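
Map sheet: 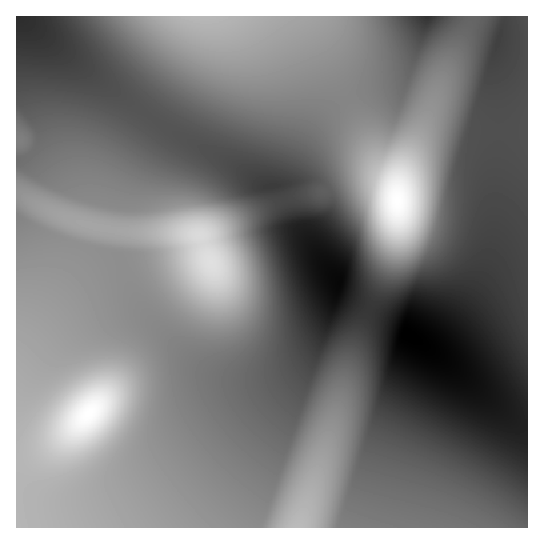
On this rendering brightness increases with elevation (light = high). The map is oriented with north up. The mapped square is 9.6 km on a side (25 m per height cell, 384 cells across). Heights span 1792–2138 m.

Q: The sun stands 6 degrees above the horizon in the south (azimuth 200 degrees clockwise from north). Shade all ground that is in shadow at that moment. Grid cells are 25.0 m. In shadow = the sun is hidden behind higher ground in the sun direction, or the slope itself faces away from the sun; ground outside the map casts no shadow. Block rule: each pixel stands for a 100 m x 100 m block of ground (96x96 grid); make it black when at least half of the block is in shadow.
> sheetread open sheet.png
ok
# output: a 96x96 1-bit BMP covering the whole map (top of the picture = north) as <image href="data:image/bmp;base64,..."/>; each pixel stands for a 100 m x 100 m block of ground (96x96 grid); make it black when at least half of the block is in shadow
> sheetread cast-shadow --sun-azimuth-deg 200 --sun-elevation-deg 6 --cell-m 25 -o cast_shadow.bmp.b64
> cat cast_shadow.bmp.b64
<image width="96" height="96" href="data:image/bmp;base64,Qk2+BAAAAAAAAD4AAAAoAAAAYAAAAGAAAAABAAEAAAAAAIAEAAATCwAAEwsAAAIAAAAAAAAA////AAAAAAAAAAAAAAAAAAAAAAAAAAAAAAAAAAAAAAAAAAAAAAAAAAAAAAAAAAAAAAAAAAAAAAAAAAAAAAAAAAAAAAAAAAAAAAAAAAAAAAAAAAAAAAAAAAAAAAAAAAAAAAAAAAAAAAAAAAAAAAAAAAAAAAAAAAAAAAAAAAAAAAAAAAAAAAAAAAAAAAAAAAAAAAAAAAAAAAAAAAAAAAAAAAAAAAAAAAAAAAAAAAAAAAAAAAAAAAAAAAAAAAAAAAAAAAAAAAAAAAAAAAAAAAAAAAAAAAAAAAAAAAAAAAAAAAAAAAAAAAAAAAAAAAAAAAAAAAAAAAAAAAAAAAAAAAAAAAAAAAAAAAAAAAAAAAAAAAAAAAAAAAAAAAAAAAAAAAAAAAAAAAAAAAAADwAAAAAAAAAAAAAAH+AAAAAAAAAAAAAAD/AAAAAAAAAAAAAAD/gAAAAAAAAAAAAAD/gAAAAAAAAAAAAAB/gAAAAAAAAAAAAAA/wAAAAAAAAAAAAAA/wAAAAAAAAAAAAAAfwAAAAAAAAAAAAAAPwAAAAAAAAAAAAAAHgAAAAAAAAAAAAAADgAAAAAAAAAAAAAAAAAAAAAAAAAAAAAAAAAAAAAAAAAAAAAAAAAAAAAAAAAAAAAAAAAAAAAAAAAAAAAAAAAAAAAAAAAAAAAAAAAAAAAAAAAAAAAAAAAAAAAAAAAAAAAAAAAAAAAAAAAAAAAAAAAAAAAAAAAAAAAAAAAAAAAAAAAAAAAAAAAAAAAAAAAAAAAAAAAAAOAAAAAAAAAAAAAAB+AAAAAAAAAAAAAAD/AAAAAAAAAAAAAAP/AAAAAAAAAAAAAAf/AAAAAAAAAAAAAA//AAAAAAAAAAAAAA//AAAAAAAAAAAAAAf/AAAAAAAAAAAAAAP/AAAAAAAAAAAAAH/+AAAAAAAAAAAP///8AAAAAAAAAAf////4AAAAAAAAAD/////4AAAAAAAAAf+A///4AAAAAAAAB/AAP//4AAAAAAAAH4AAH//4AAAAAAAAfgAAD//8AAAAwAAA+AAAD//4AAAB4AAD4AAAB//4AAAD4AADwAAAB//wAAAH8AADAAAAA//gAAAH8AAAAAAAAf/AAAAP8AAAAAAAAP/AAAAP8AAAAAAAAH+AAAAf8AAAAAAAAB4AAAAf4AAAAAAAAAAAAAAH4AAAAAAAAAAAAAAH4AAAgAAAAAAAAAADwAABgAAAAAAAAAAAAAADgAAAAAAAAAAAAAADAAAAAAAAAAAAAAADAAAAAAAAAAAAAAAAAAAAAAAAAAAAAAAAAAAAAAAAAAAAAAAAAAAAAAAAAAAAAAAAAAAAAAAAAAAAAAAAAAAAAAAAAAAAAAAAAAAAAAAAAAAAAAAAAAAAAAAAAAAAAAAAAAAAAAAAAAAAAAAAAAAAAAAAAAAAAAAAAAAAAAAAAAAAAAAAAAAAAAAAAAAAAAAAAAAAAAAAAAAAAAAAAAAAAAAAAAAAAAAAAAAAAAAAAAAAAAAAAAAAAAAAAAAAAAAAAAAAAAAAAAAAAAAAAAAAAAAAAAAAAAAA="/>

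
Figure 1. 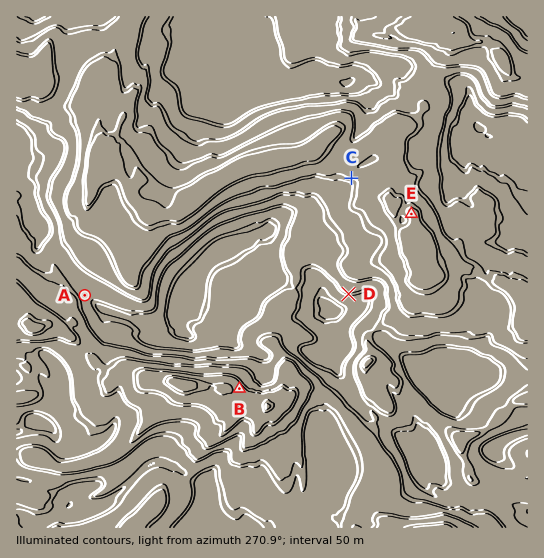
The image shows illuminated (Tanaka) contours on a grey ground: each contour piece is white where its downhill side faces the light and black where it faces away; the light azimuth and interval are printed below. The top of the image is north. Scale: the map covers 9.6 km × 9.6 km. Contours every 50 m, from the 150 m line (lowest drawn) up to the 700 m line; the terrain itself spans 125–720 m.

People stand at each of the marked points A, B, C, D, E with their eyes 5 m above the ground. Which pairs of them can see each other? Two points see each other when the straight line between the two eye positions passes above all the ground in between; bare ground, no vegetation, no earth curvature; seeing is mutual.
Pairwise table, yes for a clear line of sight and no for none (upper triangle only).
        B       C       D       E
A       no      no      no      no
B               yes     yes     yes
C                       no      no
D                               no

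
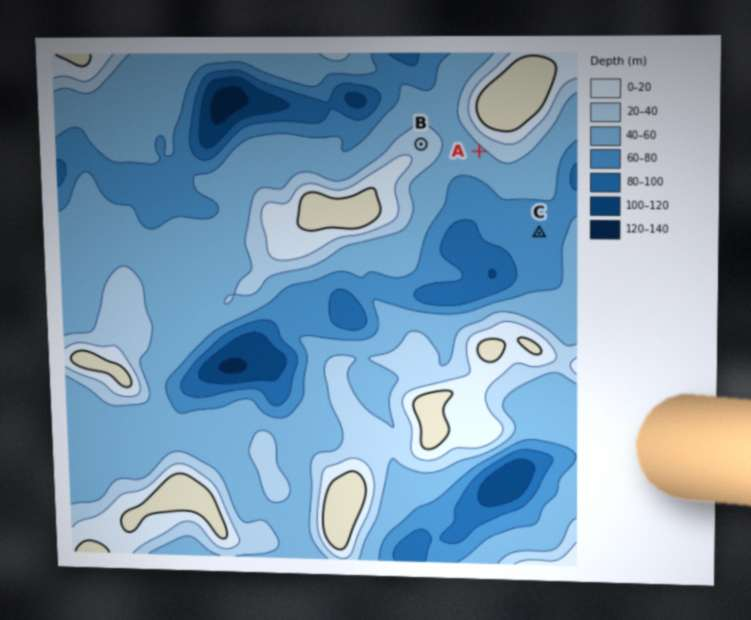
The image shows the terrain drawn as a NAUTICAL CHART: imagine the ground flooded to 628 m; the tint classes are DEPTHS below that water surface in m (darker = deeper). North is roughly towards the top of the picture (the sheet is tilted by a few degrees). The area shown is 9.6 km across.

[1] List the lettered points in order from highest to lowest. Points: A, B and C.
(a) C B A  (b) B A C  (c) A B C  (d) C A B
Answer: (b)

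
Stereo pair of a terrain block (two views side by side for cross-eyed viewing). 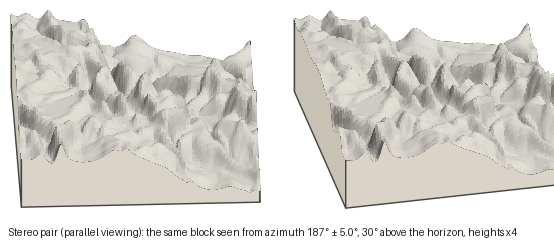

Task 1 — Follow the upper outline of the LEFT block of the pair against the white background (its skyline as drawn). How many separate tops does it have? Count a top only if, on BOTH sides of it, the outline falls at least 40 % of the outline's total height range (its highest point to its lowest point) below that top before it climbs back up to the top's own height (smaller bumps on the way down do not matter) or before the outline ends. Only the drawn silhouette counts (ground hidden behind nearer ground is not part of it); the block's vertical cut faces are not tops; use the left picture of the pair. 0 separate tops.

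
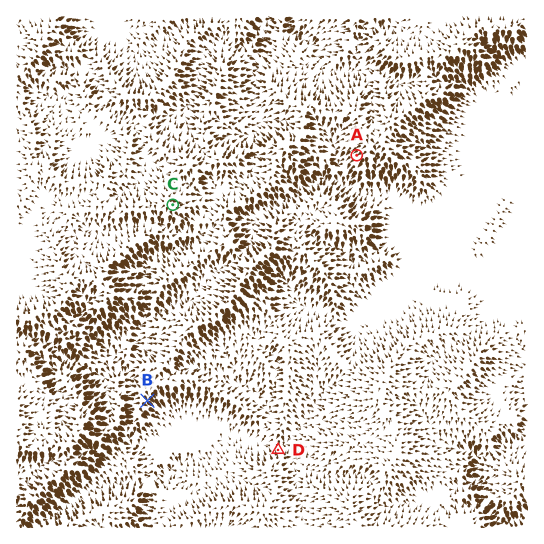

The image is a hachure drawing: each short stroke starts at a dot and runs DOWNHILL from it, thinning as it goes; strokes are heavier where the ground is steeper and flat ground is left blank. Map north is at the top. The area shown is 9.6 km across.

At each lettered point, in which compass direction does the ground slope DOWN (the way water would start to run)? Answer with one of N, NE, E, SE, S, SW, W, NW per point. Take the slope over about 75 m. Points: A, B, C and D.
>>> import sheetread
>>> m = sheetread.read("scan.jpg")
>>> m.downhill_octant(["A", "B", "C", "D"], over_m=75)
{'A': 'SW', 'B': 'SE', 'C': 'E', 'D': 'N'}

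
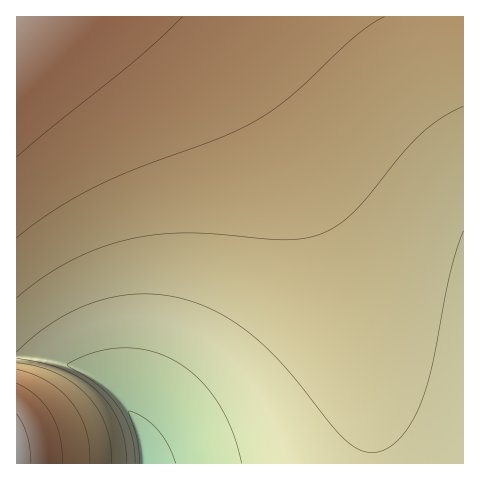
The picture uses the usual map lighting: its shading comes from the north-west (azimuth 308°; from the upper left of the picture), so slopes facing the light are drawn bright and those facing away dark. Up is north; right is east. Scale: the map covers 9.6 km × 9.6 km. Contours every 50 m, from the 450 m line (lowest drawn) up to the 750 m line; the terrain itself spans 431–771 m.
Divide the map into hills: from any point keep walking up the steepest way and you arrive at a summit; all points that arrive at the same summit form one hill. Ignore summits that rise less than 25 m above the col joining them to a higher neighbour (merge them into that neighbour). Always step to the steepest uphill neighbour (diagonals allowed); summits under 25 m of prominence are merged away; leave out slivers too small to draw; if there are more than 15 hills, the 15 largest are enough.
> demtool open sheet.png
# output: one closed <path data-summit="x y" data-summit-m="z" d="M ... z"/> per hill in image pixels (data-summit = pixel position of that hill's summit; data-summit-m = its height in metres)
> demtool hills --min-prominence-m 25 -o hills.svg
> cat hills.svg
<path data-summit="17 17" data-summit-m="748" d="M463 16l-446 0-1 339 30 3 29 8 15 7 20 14 18 20 9 18 6 20 2 19 318 0z"/><path data-summit="17 463" data-summit-m="771" d="M28 356l-12 0 1 108 127-1-1-18-6-20-9-18-18-20-20-14-15-7-18-6z"/>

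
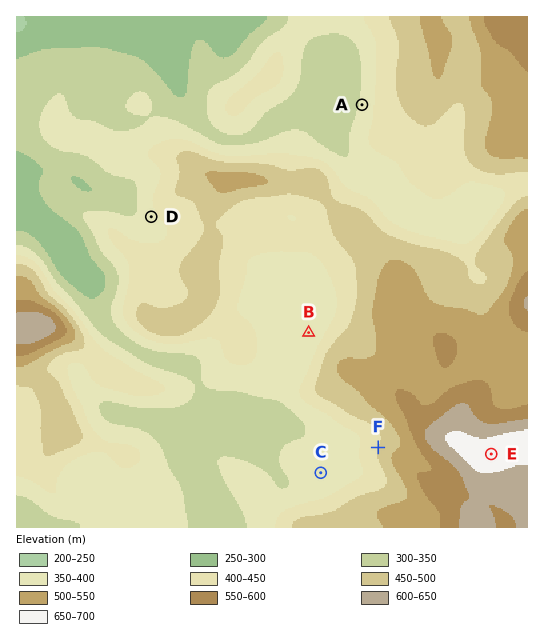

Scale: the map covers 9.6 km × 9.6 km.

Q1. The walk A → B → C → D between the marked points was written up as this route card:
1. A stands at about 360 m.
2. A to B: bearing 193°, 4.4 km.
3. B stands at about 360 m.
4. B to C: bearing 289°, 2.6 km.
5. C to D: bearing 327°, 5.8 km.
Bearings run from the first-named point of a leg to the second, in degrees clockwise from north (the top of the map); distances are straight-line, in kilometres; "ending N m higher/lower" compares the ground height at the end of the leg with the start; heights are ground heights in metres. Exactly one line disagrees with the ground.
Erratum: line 4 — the bearing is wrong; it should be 175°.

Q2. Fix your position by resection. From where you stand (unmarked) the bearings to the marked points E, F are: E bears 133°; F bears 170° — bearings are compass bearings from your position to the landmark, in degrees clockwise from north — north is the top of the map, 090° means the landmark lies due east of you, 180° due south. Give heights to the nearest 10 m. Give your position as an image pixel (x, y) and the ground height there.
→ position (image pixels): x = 357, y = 329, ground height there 470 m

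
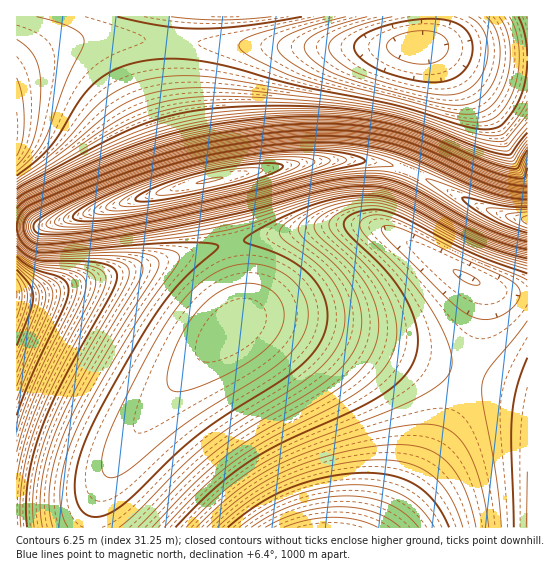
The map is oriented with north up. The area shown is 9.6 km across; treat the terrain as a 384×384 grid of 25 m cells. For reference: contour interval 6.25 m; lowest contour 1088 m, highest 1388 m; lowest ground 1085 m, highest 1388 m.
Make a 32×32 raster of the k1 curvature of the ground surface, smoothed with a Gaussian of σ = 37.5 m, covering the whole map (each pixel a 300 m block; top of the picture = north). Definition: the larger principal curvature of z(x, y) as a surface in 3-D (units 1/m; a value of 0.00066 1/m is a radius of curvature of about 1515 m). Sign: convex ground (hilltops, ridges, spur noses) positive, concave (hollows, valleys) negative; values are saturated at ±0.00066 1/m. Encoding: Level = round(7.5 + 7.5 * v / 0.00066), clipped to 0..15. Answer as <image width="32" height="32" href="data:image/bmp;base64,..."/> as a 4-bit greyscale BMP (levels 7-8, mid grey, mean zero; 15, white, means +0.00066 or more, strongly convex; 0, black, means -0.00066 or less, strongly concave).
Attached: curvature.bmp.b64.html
<image width="32" height="32" href="data:image/bmp;base64,Qk12AgAAAAAAAHYAAAAoAAAAIAAAACAAAAABAAQAAAAAAAACAAATCwAAEwsAABAAAAAAAAAAAAAAABEREQAiIiIAMzMzAERERABVVVUAZmZmAHd3dwCIiIgAmZmZAKqqqgC7u7sAzMzMAN3d3QDu7u4A////AIiIiIiIiIiId3iIiIiIiIiIiIiIiIiIiIiIiIiIiIiIiIiIiIiIiIiIiIiIiIiIiIiIiIiIiIiIiIiIiIiIiIiIiIiIiIiIiIiIiIiIiIiIiIiIiIiIiIiIiIiIiIiIiIiIiIiIiIiIiIiIiIiIiIiIiIiIiIiIiIiIiIiIiIiIiIiIiIiIiIiIiIiIiIiIiIiIiIiIiIiIiIiIiIiIiIiIiIiIiIiIiIiIiIiIiIiIiIiIiIiIiIiIiIiIiIiIiIiIiIiIiIiIiIiIiIiIiIiIiIiIiIiIiIiIiIiIiIh3iIiIiIiIiIiIiIiIiIh3d4mIiIiIiIiIiIiIiIh3d3eqiIiIiIiIiIiIiIiHd4iI3IiIiIiIiIiIiIiHd4iIiP/sqYiIiIiIiIh3d3eIibzv//7bmIiIiIh3d3d3it//uazv//7KmIiHd3dned//25iIir3///7cqZiIis//yXaIiIiIms7////+7v//2Yd3iIiIiIiImrze///+yoh3eIiIiIiIiIiIiZqqmYiId3iIiIiIiIiIiIiIiIiIh3d3iIiIiIiIiIiIiIiIiHd3d4iIiIiIiIiIiIiId3d3d3eIiIiIiIiIiIiHd3d3d3d3iIiIiIiIiIiIh3d3d3d3d4iIiIiIiIiIiId3d3d3d3eIh3iIiIiIiIiId3d3d3d3"/>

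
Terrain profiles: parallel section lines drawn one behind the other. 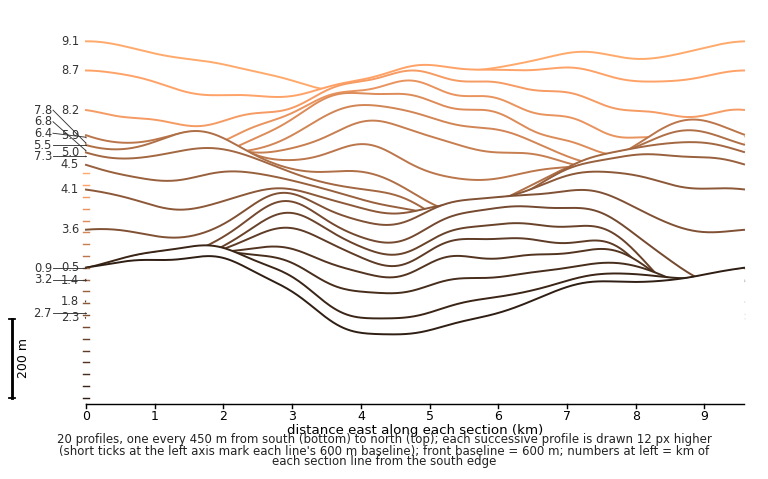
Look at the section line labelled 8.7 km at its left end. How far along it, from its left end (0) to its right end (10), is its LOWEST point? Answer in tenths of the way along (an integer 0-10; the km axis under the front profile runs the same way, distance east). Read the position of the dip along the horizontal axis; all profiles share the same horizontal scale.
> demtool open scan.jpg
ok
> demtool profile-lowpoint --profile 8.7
3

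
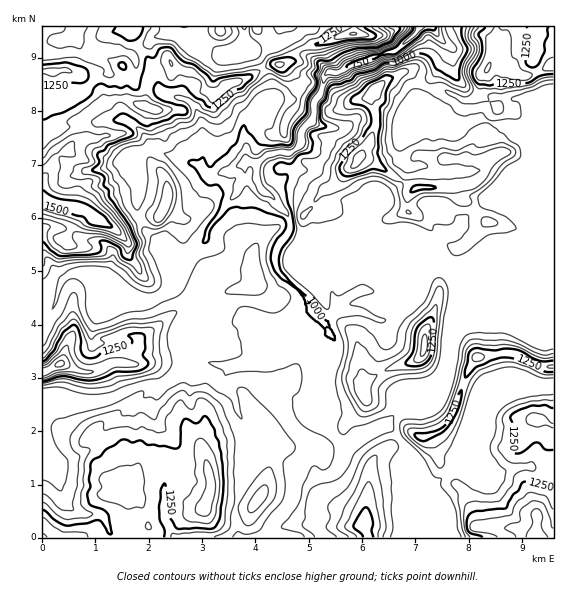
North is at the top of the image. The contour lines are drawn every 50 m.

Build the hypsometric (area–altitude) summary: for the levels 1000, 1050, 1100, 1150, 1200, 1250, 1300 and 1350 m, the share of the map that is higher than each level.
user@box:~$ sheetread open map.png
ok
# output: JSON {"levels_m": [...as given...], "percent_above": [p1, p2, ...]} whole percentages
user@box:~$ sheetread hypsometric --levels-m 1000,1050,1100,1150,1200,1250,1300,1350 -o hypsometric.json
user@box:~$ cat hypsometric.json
{"levels_m": [1000, 1050, 1100, 1150, 1200, 1250, 1300, 1350], "percent_above": [95, 85, 54, 38, 28, 18, 9, 3]}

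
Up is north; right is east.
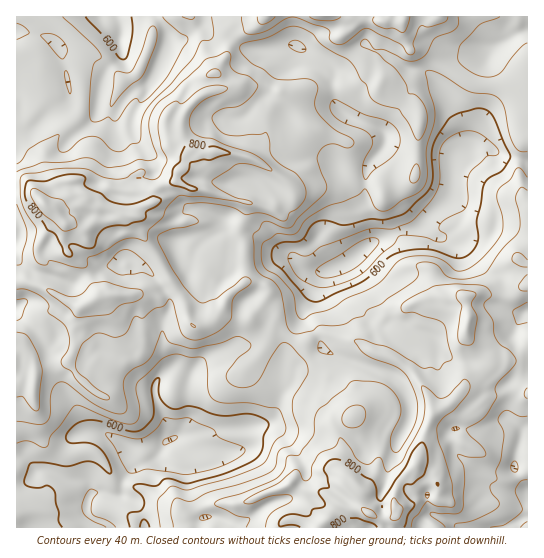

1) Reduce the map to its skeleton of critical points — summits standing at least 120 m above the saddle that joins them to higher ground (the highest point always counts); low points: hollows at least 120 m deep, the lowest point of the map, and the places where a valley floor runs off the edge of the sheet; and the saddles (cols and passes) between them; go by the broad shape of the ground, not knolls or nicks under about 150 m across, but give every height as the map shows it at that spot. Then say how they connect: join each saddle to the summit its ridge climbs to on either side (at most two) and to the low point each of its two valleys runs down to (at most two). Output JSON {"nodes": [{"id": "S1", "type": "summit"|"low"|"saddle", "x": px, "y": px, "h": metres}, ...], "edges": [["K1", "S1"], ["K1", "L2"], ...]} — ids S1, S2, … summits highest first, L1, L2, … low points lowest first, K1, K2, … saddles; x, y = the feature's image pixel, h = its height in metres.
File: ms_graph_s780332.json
{"nodes": [
{"id": "S1", "type": "summit", "x": 45, "y": 203, "h": 873},
{"id": "S2", "type": "summit", "x": 370, "y": 514, "h": 851},
{"id": "L1", "type": "low", "x": 358, "y": 254, "h": 504},
{"id": "L2", "type": "low", "x": 171, "y": 439, "h": 518},
{"id": "L3", "type": "low", "x": 119, "y": 38, "h": 563},
{"id": "K1", "type": "saddle", "x": 233, "y": 41, "h": 696},
{"id": "K2", "type": "saddle", "x": 195, "y": 510, "h": 689},
{"id": "K3", "type": "saddle", "x": 290, "y": 337, "h": 684}],
"edges": [["K1", "S1"], ["K1", "L1"], ["K1", "L3"], ["K2", "S2"], ["K2", "L1"], ["K2", "L2"], ["K3", "S1"], ["K3", "S2"], ["K3", "L1"], ["K3", "L2"]]}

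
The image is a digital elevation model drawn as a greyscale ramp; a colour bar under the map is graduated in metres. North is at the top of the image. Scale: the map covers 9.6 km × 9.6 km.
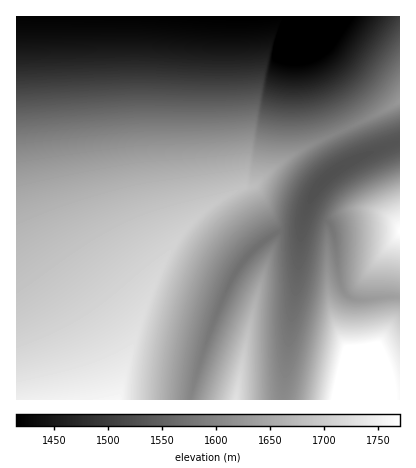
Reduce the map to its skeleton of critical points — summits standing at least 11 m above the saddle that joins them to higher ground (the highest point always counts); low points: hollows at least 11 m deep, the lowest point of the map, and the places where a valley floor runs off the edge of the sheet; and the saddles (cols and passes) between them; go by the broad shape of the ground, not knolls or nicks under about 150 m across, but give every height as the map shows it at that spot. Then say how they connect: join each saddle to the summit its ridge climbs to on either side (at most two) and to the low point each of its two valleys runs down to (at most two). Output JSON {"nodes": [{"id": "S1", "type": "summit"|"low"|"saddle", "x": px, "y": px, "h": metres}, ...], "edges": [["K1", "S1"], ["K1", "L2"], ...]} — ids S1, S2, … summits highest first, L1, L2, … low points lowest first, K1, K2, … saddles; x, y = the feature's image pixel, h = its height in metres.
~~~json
{"nodes": [
{"id": "S1", "type": "summit", "x": 358, "y": 398, "h": 1844},
{"id": "S2", "type": "summit", "x": 400, "y": 232, "h": 1768},
{"id": "S3", "type": "summit", "x": 116, "y": 400, "h": 1758},
{"id": "S4", "type": "summit", "x": 236, "y": 400, "h": 1727},
{"id": "S5", "type": "summit", "x": 400, "y": 102, "h": 1627},
{"id": "L1", "type": "low", "x": 296, "y": 18, "h": 1362},
{"id": "L2", "type": "low", "x": 330, "y": 176, "h": 1526},
{"id": "K1", "type": "saddle", "x": 400, "y": 298, "h": 1639},
{"id": "K2", "type": "saddle", "x": 284, "y": 400, "h": 1608},
{"id": "K3", "type": "saddle", "x": 342, "y": 132, "h": 1600}],
"edges": [["K1", "S1"], ["K1", "S2"], ["K1", "L2"], ["K2", "S1"], ["K2", "S4"], ["K2", "L2"], ["K3", "S3"], ["K3", "S5"], ["K3", "L1"], ["K3", "L2"]]}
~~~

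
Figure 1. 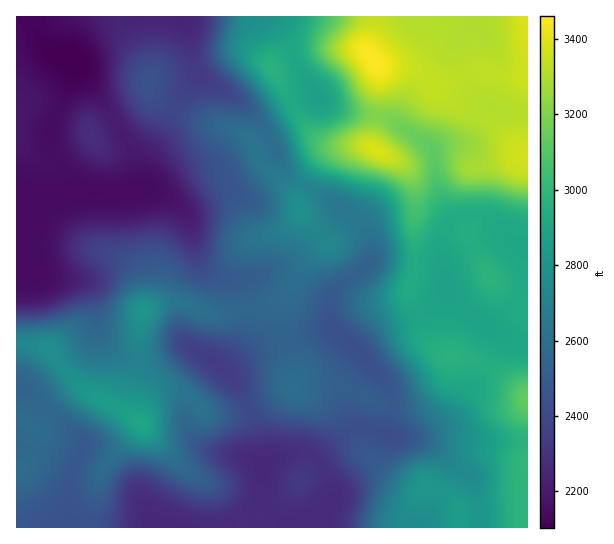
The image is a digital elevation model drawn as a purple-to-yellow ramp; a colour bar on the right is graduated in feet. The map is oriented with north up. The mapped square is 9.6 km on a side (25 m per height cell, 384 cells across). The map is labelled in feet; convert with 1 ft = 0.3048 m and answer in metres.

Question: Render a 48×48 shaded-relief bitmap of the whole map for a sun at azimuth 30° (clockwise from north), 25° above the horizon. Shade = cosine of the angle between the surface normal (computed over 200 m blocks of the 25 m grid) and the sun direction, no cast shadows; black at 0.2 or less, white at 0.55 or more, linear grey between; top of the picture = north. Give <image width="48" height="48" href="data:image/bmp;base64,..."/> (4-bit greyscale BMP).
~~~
<image width="48" height="48" href="data:image/bmp;base64,Qk32BAAAAAAAAHYAAAAoAAAAMAAAADAAAAABAAQAAAAAAIAEAAATCwAAEwsAABAAAAAAAAAAAAAAABEREQAiIiIAMzMzAERERABVVVUAZmZmAHd3dwCIiIgAmZmZAKqqqgC7u7sAzMzMAN3d3QDu7u4A////AJmZmZmrupmZiIiZqpmZmZiImZiIiamIiZmZmZmrupmHdniaqpmZmZiImYiImqmHiYmZmYiruYdlVWiaqpmJmZh4iIiIm7qHiYmZmYiaqHZERoqqqpiZmYd3mZmavMqIiZmZmYiZhlRFeszLqpmaqXZomaq8zKh3iaqqmZmYZDNXrd3LqZqqmGZ5q7zdyod4maqpmZmXQiR6zcy6mZmql2eKvM3cqHeImaqZqph2MjesypmIiIiId3iru8y5iIiImZmaqXZTNGrMl3d3d3d2Z4mqqph3eJh3eJqql0MjV6zLh3iIh2VVZ5mZiHZmeHZmZqqpdCI2m83KiKu6hlVWeJiIiHZmZmZnZrqXQzWKvN3Jm93KhmZ4mZiJmXZUVWeId6qFRXq8zN26vv7Kh3iaqpmruWVEVoiYiZhlWb3czMzN/+ypd4mqqqq7p0NFeImZq3ZVjN3Mu7zv/sqYeJqru7u6hDNGiImavFVXvdzLqr3/7KmHeJq7u7uoUiNXmZqrzGeKzcy6mb3tuYd3eJq7vLqWMjV5qru7u7vN3cuoeKzKdlZniJqru6hkNFeau7u6qf//7cuYeKuXRFZ4iJmquoZURXmru7qpmf///tuYeJqFVoiZiZmaqXZVVXmqqqmZmf//7uyoiruYmruqmZmamHd2VnmqqpiImd3d3dyqre7Lzcu6qpmamYiYd4mqqYiJmqqru7qazv7d3cuqqpmZmImpiJmqmYiJqqqpmIiJvd3d3KmZmZmYd4mqmJmqmIirqqqZh2d5q7zN25iIiIiHZniZh4mqmIm7uqmYd3iau7zd2od3d3eHd4iIZWiqmJq7qpmZiJq8zM3uyoiIh3d3iaqXVFiZiJqqqqmZmrzd3d3tuXiZmYd4q7qXU1iZmaqqmaqqq83d3d3cqHirupd5vLqXU1iZmaqpiKqqq7zMzMzKh3iruoeLy6l2RFiZmZmHZqqqqqqqqrupZWiql2isuYZUM1eZdmZUM6mZmqmZqqmHVXiYdnm6hTIhEUeYZDMyIpmZmZmJmZh2VomHZ5qWMQAAAUiYVERDRZmZmYeImYdmZ4l2eblSEAAAA3qoZnh2eJmqmHeJmIdmd4h2iqYiIzIjac24eJmImZqql3iqmHdmd3dnq4MkZmZ5zu2oiZmJmqqph4q6l2Zmd3d5umI3qqq97tqHeIiJqqqpmJu6dmZ3eImsuDJqzMzN3JdmZ4iaqqqpmby4ZWeJmrzclBSczLqaqHZmeJmqqqqqqrynVnmaq83KUSe8uXZWZmd4maqpmaqqq7uGV5qrvMuEEEm6l0M1Z3iZmqmZmKq7qql2eJqru5cwAmq5dCI1eImaqpmZmKu7qql3iau7qWMAFZunQQFHmZmqqpmZmbu6qph4mrvLqEITabuVIRNpq6qqqqqqmbqqmZh4q8zMqFRHq7qFRFaLzLuqqqqpmaqZmId5q8zLqGZ5u7qHeJm8zLqqqqqpmKqZiIeJq7u7qHeJq7qYmau8u6qqqqqZiKqZiIiaqru6mHZ5qqqYmqq7uqqqqqqZiA=="/>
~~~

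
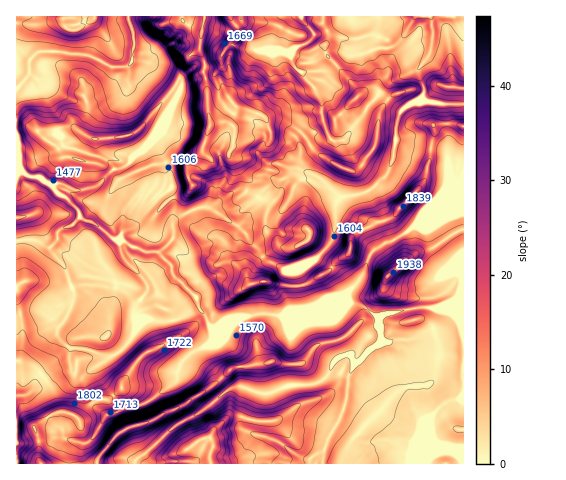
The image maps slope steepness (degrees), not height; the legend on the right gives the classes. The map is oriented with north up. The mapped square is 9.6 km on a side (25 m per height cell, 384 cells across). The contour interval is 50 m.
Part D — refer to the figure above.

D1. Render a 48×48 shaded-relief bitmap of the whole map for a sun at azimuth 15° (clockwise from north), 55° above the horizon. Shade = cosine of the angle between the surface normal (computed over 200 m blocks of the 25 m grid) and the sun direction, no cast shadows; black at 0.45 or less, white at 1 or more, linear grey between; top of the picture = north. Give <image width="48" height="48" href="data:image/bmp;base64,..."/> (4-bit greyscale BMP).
<image width="48" height="48" href="data:image/bmp;base64,Qk32BAAAAAAAAHYAAAAoAAAAMAAAADAAAAABAAQAAAAAAIAEAAATCwAAEwsAABAAAAAAAAAAAAAAABEREQAiIiIAMzMzAERERABVVVUAZmZmAHd3dwCIiIgAmZmZAKqqqgC7u7sAzMzMAN3d3QDu7u4A////AGru3d3lSIm6lmiprMuqu4mru7u6qqqruore3d26JGiqqpmqrMy7uYmru7u6qqqqqne8u5q6cRNru8y7u8y6iJqqu6qqqqqqmUa6qXi6qlMTvN3dqqh2eqqqu6qqqqqqmXvbmKutzN6zKN3OyZq7qqqqq6qqqqqqu83czN25zu3NpEvd7d7u25iJqqqqqqqqu8zd7/64d53czqR87+7t3cupqqq6qqmaqpq83u3cpWeu7Mxlztu7zd3bqqu7qqmaqomrzd3cu6qrzczHR3VXmqvMuqu7uqqqqpqrzLvMvbqrq7u7cyERNEaburu6u7uqqqq8y7q8zMlnmqvM3JdleYeaqqu7u7qqqszMy7qZu7tkWKvN7cvO7tuImqq7u7qqqszdy6mHi7vKZYq7y5vf7sy5iJqruqqqu8zMuqmZmrzd2omqqpzd27zcyZmqmZqqu7u7q7u7qqvN3cqqqr3surzdzKqqmImruru6q7u7uqqqvMypmrzbqqqqu8upqru7uqqqqru7uqqqqruYRGiHiZqqqrlUWKuqqomaqqq7uqqru7qXMAEiZmeaqpYgJYqqqpiJqqqruqqrvKmWVRACZmRGiZdCWKu6qrqquqqqq7ury5l2iZiavLhDV5hGVpq7qszMuqqqvMu7ualnic7+y7u4Q1dZpFiqqt3cuqqrzLvMqqh4m97bU2rLcTiry2eJqtzLuqqrzLu6mqiavd2lMhKLl1i8ztqYmruquqq8y6iJqoeazduIqWJcq6Z6zu26iXiJq7vLmYmZqXirzLmcyql6q8ZFe8y7qURoisy4iJmZmZvMypmsur27u8qGRqqru7mJmrl4mJmZmavMqIm7zN7cu83bc3qqu93c3ZeJmZmqh1ipiImqvN7bq93cuTeqqt3u25q6mZqqlxJneJmrq83LqrzMu4SKqrztqImamZmqpTRWd4mru8y6h2i8ysmKqru3VWZ5qpmZk2cjVXmqu7uWMkabu82qqqhkRWd4qqqZc2UzNFeqqqhiSad6ury6qoh3eJmZmru6h4Z4Vnh3iZdp3slpuqu6qod4qqmIeJq7qoiZmZhUeIi+7buHqqq6qWRpqoiZh2iquoeIqpd3mYrNq7q4qpmIh0aruqzd3cmqqoWJmrqamavKiqm6qYZ4dYvd297u/t2qqmN6q7qbmbzJmZm6qpnNvL3+3e3N7dy6qkGcu7vMu7zKuIrLm83u7s7tzcvMzMu7qVSsu83u3N3Muom7d73bu7zLy6u7u7u7qmS8vd7u3d27urq7qIp0RaqqqazMu7u7uUTM3u7u3duqqt3M3tuJrKqqmb3cy7u7pha97v7u3cqqnO3czezN3qqqq93bqrqqcAa93e7tzamZvdzMy7vc3aqqu8yoeaqYADar3d3Lu6mZzLvMy6q6zKmZh3d3mqlyAniGqqqqqZu7uqqru7q6y4dlQjRou6cAAlp1Z2eJiay7uqqqu7q6u4h2RWZqvJEAAnqIqUaJrNqbu7uru8u6u5mHaahqvHADNZuZ22iKzeh7u7u7usy7uw=="/>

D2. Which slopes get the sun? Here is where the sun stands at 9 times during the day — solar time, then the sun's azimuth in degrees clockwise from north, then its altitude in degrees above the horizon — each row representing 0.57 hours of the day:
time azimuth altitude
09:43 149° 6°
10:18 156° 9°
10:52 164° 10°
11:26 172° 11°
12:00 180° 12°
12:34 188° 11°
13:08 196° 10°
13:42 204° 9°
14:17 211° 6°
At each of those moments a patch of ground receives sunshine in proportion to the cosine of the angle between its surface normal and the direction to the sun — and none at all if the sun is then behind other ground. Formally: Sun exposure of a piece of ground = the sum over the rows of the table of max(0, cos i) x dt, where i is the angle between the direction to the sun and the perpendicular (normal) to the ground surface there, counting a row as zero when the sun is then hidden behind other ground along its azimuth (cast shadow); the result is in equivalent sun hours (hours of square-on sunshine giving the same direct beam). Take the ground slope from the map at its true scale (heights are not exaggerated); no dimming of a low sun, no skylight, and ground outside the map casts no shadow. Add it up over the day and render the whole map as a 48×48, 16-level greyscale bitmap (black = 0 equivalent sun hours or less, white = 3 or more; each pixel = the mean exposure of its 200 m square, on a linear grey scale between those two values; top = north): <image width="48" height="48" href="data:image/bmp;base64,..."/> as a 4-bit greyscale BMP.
<image width="48" height="48" href="data:image/bmp;base64,Qk32BAAAAAAAAHYAAAAoAAAAMAAAADAAAAABAAQAAAAAAIAEAAATCwAAEwsAABAAAAAAAAAAAAAAABEREQAiIiIAMzMzAERERABVVVUAZmZmAHd3dwCIiIgAmZmZAKqqqgC7u7sAzMzMAN3d3QDu7u4A////AEIQAAA4RFIliIZDMkRWZEQyMzM0RERCJAAAAAAH65ggE2ZGQhIiFpZDIzNEREREREQRERAAr+yBAANCQxETiFVDI0VEVURFVkYzNXQAF//3AAADM0erhURUIkVVVVRFZTEUVlIQAAOdcQAAV4ZWZVVVQzRVVUREIRABRBAAAAACiBAAAgAAFHh2UzNEVFVUMwAAAAAjEAAAAUEAAAAAADaHUzM0RVVVRDEAAAAAEQAAAAIQAAAAAAATRDMzRVZmVUIQAAAAEQAAAAACIAEQAAAAJDMzM0RFVDIQAAAAAAAAAAAAir3smIcyNDMzMzM0RFMgAAAAAAAAAAAAA1etyZhkNDMzMzNERBEAAAAAAAEgAAAAAAAAAAN2REQjMzRERAAAABIiEAATMQAAAAEAAAF7uGVCIzRERCIREiMyIQAAFCAAAAEAAAABN3VVZVRENDIiIiEiEQAAABIAAAAAAAAAAGZEeJZENDIzMiIiIRAAAAAREAAAAAAAAANDEkUyNFNDMyIiIiERARE1dCEBIiIiIQKahBAkRIZUMzMyIzIiIiIjn+u8h3ZEM0n//Zd2VGh1QzMiNEQzIiVFV+/+zt25VCFKdUIjRDVURFVEQyJDIlRlESSGIRf+yEI6x1RDNAABI0M0MRQzJUSYUxAAAAAnvIQxbbdURAABJDRDIUIhRDRTUgABZzEBv9UQBJl2RAARM0RDIhATVEQjEAAFr/ogF3QQABaIZCIkI0RCEliYM2dSEAASIn2QAjVBAAAWh4dlMSMhZFZVVXVDEAExAkVhATh0EAARSO24hAAYeGVmVTEQASMwESEREAJnYhIzEVeXZzWGZmVHZREANmQyAAABEQEBi1M0QwARAFhmZlVEiZU0VlUzIAABEQAAKcY0RAAAAjI1ZlVDR/6YZWUzMQASIQAAAJ10RBAAE1QiVmVURIyYmFZCEQASNEEAAAV1RBAEmqqUNXdVV1XtipQ0MiEkneggAABERCWJupqpMSV3V5re7bpkM0V7x0hRAABERDVWeGQjZCESU0mGuId5hmilAAdzEQA0REV3MiWHZlQzIBRVRnfMmGYQAAGEIRE0VVqVRGmazsdDIQFnVFmIVHQQAAA0IiNnaHdURmEAAVlUMhJnZURlVlIgIRIzJWmZnDEAEgAAAAFkMiM0UjRkZUMEVDIkM1Y0UwAAAAAAAAAkM0YxFGUiNCESJmMTQQAAAAAAAAAAAAADMjQyQxAAEiIQBZUTlgAAARAAAAEAAAAAMzQyMRAAAAASECZCaoETWCEAACIQAAAAE1MRAAAAAREzIwEhABFWQzEQAiEAAAAABHYwAAAAAAIiQQABAAAAADMyIQAAAAAAGORBAAAAADRVMAAAAAAAAEQiEAAUUwEiaZ1AAAAAASRUEAAAAAEAAUVmd2ZnVCM2ghVUAAAAIxJEMyIiESERAWeavuuWMzW/52WKhyIjRXEBREREQjIREoiauHu1Ijjv3XNWU6h1QQJjIiIzMxITMyI0VlR0MlYhRSNlAlQyAAMzMzM0MxAREg=="/>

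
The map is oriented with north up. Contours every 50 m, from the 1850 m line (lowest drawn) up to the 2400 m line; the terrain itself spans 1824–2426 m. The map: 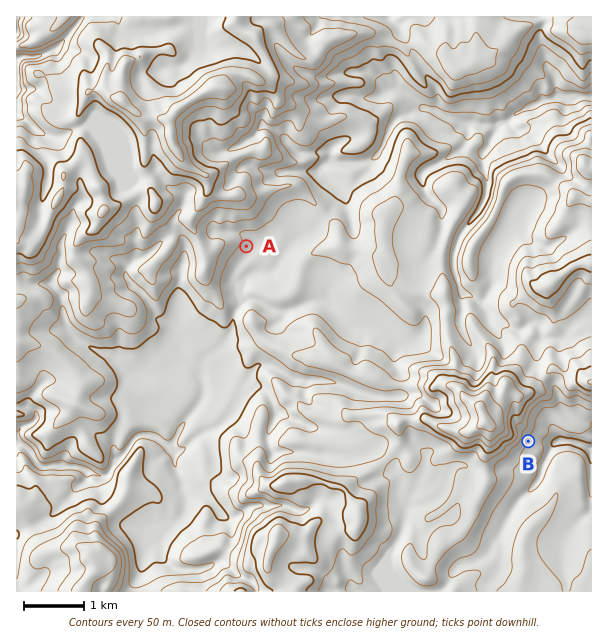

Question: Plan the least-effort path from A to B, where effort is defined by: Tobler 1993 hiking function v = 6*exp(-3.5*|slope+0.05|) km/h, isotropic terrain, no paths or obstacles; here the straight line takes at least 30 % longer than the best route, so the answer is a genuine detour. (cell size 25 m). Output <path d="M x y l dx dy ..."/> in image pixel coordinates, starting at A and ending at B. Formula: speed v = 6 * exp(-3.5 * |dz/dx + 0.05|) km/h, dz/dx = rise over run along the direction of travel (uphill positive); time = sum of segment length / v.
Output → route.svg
<path d="M246 246l2 0 42 21 4 5 9 4 3 3 2 3 73 74 6 10 6 6 2 3 18 18 1 3 0 14-4 7 3 6 4 5 30 15 2 1 3 6 1 2 3 1 17 0 3 2 3 6 4 4 3 2 3-2 3-3 9-4 3 0 3-2 5-4 12-6 4-5"/>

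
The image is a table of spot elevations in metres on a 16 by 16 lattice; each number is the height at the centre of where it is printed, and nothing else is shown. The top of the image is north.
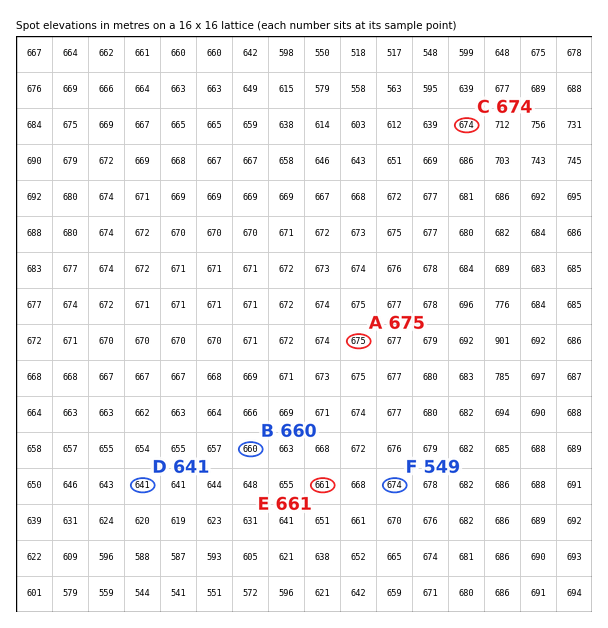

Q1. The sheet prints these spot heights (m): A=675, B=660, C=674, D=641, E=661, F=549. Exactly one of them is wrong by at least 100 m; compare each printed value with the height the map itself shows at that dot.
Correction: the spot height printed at F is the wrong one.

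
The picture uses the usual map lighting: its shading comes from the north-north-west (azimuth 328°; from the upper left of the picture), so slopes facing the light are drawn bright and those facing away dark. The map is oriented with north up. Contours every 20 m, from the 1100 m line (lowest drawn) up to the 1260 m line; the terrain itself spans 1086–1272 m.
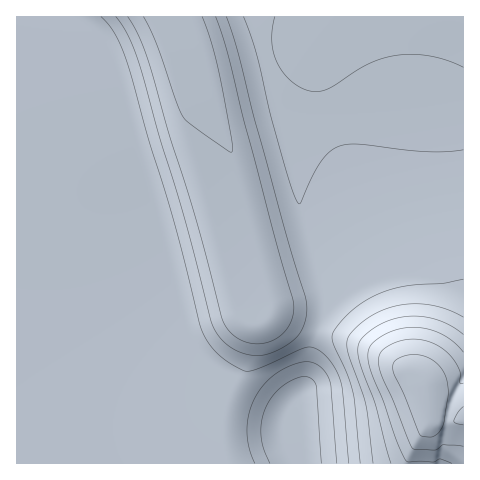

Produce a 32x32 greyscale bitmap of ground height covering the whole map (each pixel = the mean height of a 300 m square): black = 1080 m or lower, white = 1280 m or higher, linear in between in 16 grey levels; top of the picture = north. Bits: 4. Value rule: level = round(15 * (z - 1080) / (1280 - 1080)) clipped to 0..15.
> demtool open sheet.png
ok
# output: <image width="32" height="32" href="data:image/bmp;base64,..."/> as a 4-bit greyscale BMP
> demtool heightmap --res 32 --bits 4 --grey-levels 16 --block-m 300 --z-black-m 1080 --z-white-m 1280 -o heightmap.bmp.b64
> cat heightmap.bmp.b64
<image width="32" height="32" href="data:image/bmp;base64,Qk12AgAAAAAAAHYAAAAoAAAAIAAAACAAAAABAAQAAAAAAAACAAATCwAAEwsAABAAAAAAAAAAAAAAABEREQAiIiIAMzMzAERERABVVVUAZmZmAHd3dwCIiIgAmZmZAKqqqgC7u7sAzMzMAN3d3QDu7u4A////ADMzREREREREMhERJGiau7szM0RERERERDIRETRom83MMzM0REREREQyERE0aKze3TMzM0REREREMhERNWis7u0zMzM0REREREIRETV5ve7tMzMzM0RERERDIRI1es7u7TMzMzNERERERDIiRove7uwzMzMzNERERVZUNFeb3u7cMzMzMzRERFZ3dlVnm8zcyjMzMzMzREVoiYdlZ4mru6kzMzMzM0RFeJmYZVZ4iZmIMzMzMzNERoiZmGVVZnd3dzMzMzMzRFaJmZhlVVZmZmYzMzMzM0RXiZmHZVVVZmZmMzMzMzNEV4mZh1VVVVVmZjMzMzMzRGiJmYZVVVVVVVUzMzMzNEVomZl2VVVVVVVVMzMzMzRFeJmYdVVVVVVVVTMzMzNERXiZmGVVVVVVVVUzMzM0REaJmZhlRVVVVVVVMzMzNERXiZmXZUVVVVVVVTMzM0REV5mZh1REVVVVVVUzMzRERGiZmYZUREVVVEREMzM0REV4mZmGVERERERERDMzRERFeZmZdUREREREREQzM0RERomZmHVEREREREREMzREREaJmZhlRERERERERDM0RERXmZmYZURVVEREREQzNEREV5mZl1VFVVVUREREMzRERGiZmYdUVVVVVVVVVTM0REV5mZmGVFVVVVVVVVUzNERWiZmZdlRVVVVVVVVV"/>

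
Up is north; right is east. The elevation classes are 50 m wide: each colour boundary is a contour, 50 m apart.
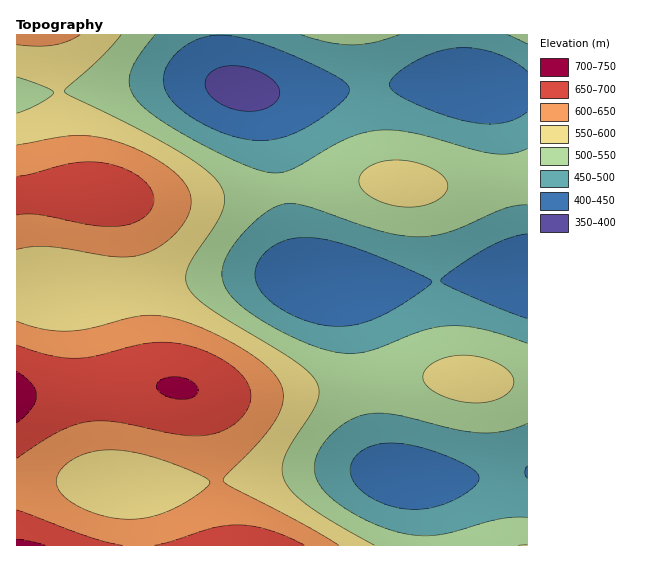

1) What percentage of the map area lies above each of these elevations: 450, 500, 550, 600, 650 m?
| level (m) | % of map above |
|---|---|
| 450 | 84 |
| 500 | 63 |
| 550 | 43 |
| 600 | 25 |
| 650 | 11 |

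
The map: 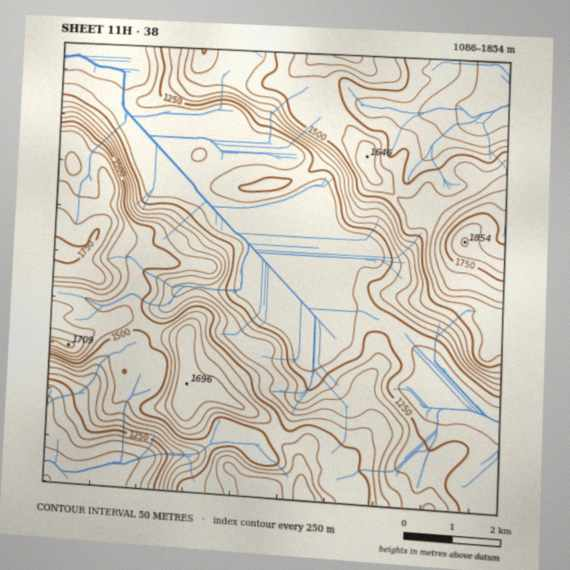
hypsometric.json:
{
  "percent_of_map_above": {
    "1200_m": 77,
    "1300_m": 62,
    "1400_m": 48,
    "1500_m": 31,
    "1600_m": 14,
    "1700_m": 4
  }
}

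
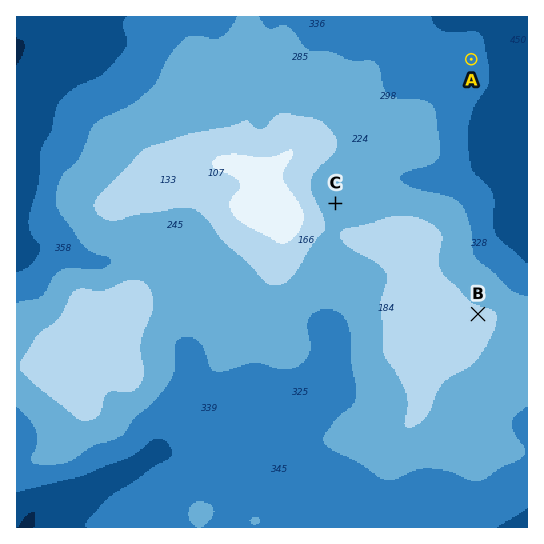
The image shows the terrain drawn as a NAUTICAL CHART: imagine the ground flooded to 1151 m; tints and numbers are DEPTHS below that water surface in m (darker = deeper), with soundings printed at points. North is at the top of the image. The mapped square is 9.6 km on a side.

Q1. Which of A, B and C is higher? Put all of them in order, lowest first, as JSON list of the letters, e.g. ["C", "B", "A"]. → ["A", "C", "B"]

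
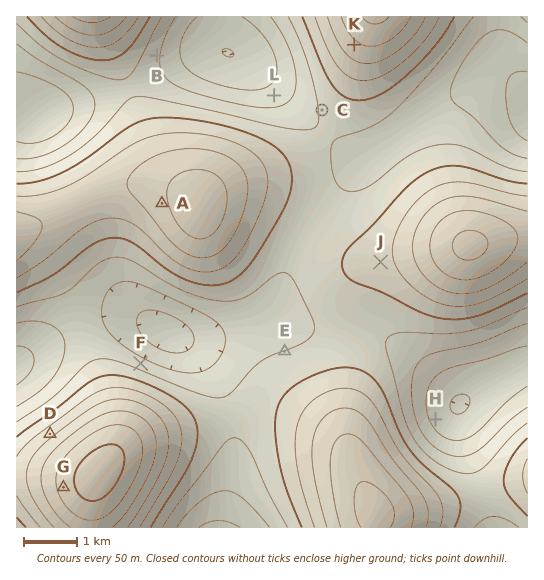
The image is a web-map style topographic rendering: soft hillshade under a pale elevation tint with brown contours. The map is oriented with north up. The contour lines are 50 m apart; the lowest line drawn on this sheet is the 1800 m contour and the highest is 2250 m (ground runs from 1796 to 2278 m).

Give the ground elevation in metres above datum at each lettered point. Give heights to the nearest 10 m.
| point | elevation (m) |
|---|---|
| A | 2140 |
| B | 1910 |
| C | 1950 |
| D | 2080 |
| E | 1950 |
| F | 1920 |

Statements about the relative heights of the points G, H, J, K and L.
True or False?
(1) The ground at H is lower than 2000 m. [True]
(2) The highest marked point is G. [True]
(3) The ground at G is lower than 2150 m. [False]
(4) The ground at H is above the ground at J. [False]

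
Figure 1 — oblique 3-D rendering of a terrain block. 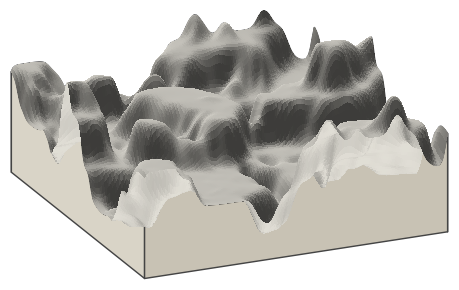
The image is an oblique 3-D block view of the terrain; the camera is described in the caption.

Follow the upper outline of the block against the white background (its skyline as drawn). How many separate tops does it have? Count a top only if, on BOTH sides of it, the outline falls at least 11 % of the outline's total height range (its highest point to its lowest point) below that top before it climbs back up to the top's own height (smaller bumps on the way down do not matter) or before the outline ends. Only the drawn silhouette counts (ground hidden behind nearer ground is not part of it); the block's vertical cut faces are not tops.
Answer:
3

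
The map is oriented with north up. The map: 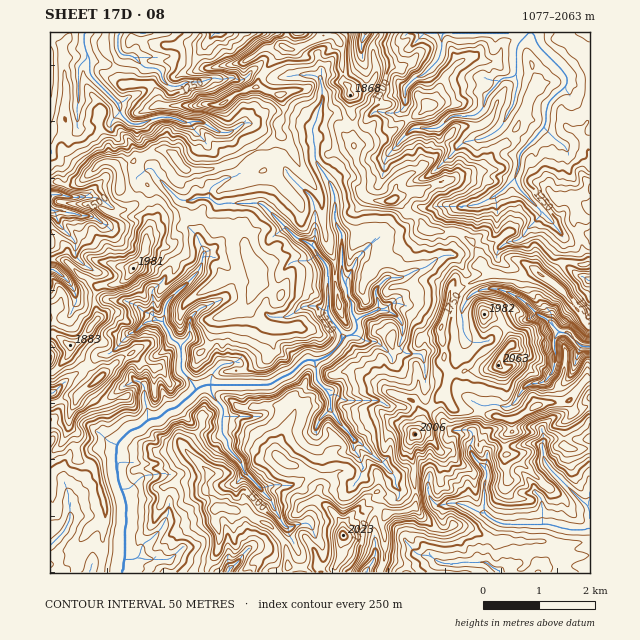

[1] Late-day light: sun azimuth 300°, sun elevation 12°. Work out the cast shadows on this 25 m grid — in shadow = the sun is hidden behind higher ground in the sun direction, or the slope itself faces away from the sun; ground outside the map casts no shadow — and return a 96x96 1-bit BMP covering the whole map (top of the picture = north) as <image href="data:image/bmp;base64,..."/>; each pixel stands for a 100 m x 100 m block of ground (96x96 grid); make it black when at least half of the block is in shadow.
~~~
<image width="96" height="96" href="data:image/bmp;base64,Qk2+BAAAAAAAAD4AAAAoAAAAYAAAAGAAAAABAAEAAAAAAIAEAAATCwAAEwsAAAIAAAAAAAAA////AAAAAAADeAAP8Dgf/////wADPAAH4DAf/////gADPgAH8DCP/////gAAPhYD+DGP////8AAAPhMD/DAP////8AADPgMD/CAP////8AfBP2AD/GIP/////P9hvzgD/uAH//////9wPzgD8d4P//////8wPxwH8Z8H//////94PxwGaY4T7/////94PwwAHwYRgH////9wPwwAHwAwzH////9wPwwAngA4fH////9wfwwP3gD8HH////9gfgAP/AB8HH////9gfwAP+HAfHH/////g/8AH8AAHOH/////i/8AA4AgCEH/////2/+ABwAAAAf//f//3/+AZwCACEf//f/9//+APgAAeGP/+H/8///B/gAAOCP//f/8///h/gGIOCP//f/+f//w/gA8cAH//f/+f///fgA8YAB//v/8f///fgA+4AB////8f///fgAfwAB/4H//P///P/gfwAB3wB//v////AAPgAA3A4/8H////AAPgAkHAcP8H////4AngAGHAf//D/////wfgACHAf//4//////fwACGB///8f/////+wACHH//9/P/////+AACAD//4/////5//AAGEA//4f////4f/wCAOA//4f//+f4f/4AAPA//4P//+f8P/8BGPgf/8P///v8P//BiPwP/8D////8P//BiPmH/8B////8Hf/BgPnn/0B////4AH/BgPn//gA////4AP/BAPn/+Fwf///5///yAPn/+N4P//+H///+AHj/8M4f///Hv/++AHg/8c4////jn/8/AHgP484////j3/87gH//x8wf///hz/84AH//h8gB///A7/88ADf6D9AA//+A9/8fgDAAD8AAf/+A9/8O4AAAf/AAf/+AOPeAcAGAdkIAP/8AH++ABgHAcAYAH/8AA8/AH+HAYAYAH/8AH87gH+HgQAAAH/8Dj85gC+P+IEAAH/2D/94AB8O/AEAAD/gB+d4AA4DPgNAgD/gAcdwYAADHgGAAB+gAYfz/b/7DgEHAB8YA4fz////jwB/AAYcBwfx////7jNABg4J/gbw////7AMfhw77/gTwB////AH/jwz//gDwAH//+AHnxxn+fAHg4x//8EED5zH/CAPg4fP/8EAB5yD/wAPA8Pj/8AAA7uDf4AfA+D4b8AEATMHgwAeB+B9AcAEAAAHgAA9h/A/x8AAAAAPgAA8D/gf5+AAAEAHAAB8D/w/8/AAAEQHAAD8Af//+PgAYAwDAAH8Af///PwAcIAYD/n+Df///nwAcdsH//n/D////z4Acff///3/j///7z4AceP///z/j///9x4AcMD4//7/n///954AcIAAB/3/n//f858AcRwgA/3/H///+5+AcB4gAHB/D///+Y+AcAZvAAAOHf/v/IPAcABP/h//Bv/v/4AAeAAD/+//vv/3/8AAeAAAH///v//z/4gAeAAAAPv/v//x/4gAMHAAADn/v//4e4AAeOgQwBj/v//wO4AAeOwAwAAfv/9wGYAAOOAA4AAHvv8wAAAAMMAAYADAHP0AAAAA="/>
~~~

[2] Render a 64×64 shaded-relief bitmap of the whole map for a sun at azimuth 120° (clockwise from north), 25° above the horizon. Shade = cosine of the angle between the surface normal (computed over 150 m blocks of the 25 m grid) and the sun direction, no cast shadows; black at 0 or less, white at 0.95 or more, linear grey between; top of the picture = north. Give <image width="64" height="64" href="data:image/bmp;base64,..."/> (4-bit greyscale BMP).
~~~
<image width="64" height="64" href="data:image/bmp;base64,Qk12CAAAAAAAAHYAAAAoAAAAQAAAAEAAAAABAAQAAAAAAAAIAAATCwAAEwsAABAAAAAAAAAAAAAAABEREQAiIiIAMzMzAERERABVVVUAZmZmAHd3dwCIiIgAmZmZAKqqqgC7u7sAzMzMAN3d3QDu7u4A////AFVohpp2UxEgEV3nARABVSID3/wK7JiHZlVXp1aZZXiIRWiXmnZlVDAAGuwwEgBVExCe/0ftqZmIiHZ4d4l2eIhEWJeqhmVnhBAEzLQCAVUTIF3/mNy6mImqmIiIiId3d0Imh6uGZTSIUwGby1IjQ0QQTe6Z7bqYmruYeHd3d2ZnlhJ4q4VHYTZlIoqqhFUgMwAa3prtqXeczKhkVURWZVWpQTe8liOWE0IVmahWl0IhAAe9m+2Yime7qHZVVVZ3d6pzJKyWIHkzMQSYmHdSGoMRBKyXzKrJQleIeJmZiHiaqoREnKYgKVRBAnd5djAFlSUgSYVVjrl0Z4ZoqquIiaqqdEWrljAGUkMiREZ2IAA1ZmAFh1ALzMyolTeau5epqamFRqqGMBZyAWdTJnMAARN5lABZhCvIvdq1Bc24aKmYqXZYqmYwAlMQa8pEczRCEnqpQDdyPdWsyscBrch5l5uod2q5VWMRIxE5vaQjV4hUR4pxN3It5ozLygCLqohWvKhoirlTREM0M0VocCVWeHVEWGM2M2zni8y4AqvLhUjNuWiYqGMSMzNGZFYgBFd3ZUVmQzMCrcid66QBrN2TSc17q8mYYxABI3h3YgARR3dkRpdRBACdyZzchxGavWBHqwa83KhjEAADealhABE3iHMliVADEDzeqcxlNc7tYEmZE63cqYZAAAA43GAAIjaaowVmIxEQCN3KzGQinu6kerw0zuy7uYUgABLOkQARNHrYBVEkIAADm8vMdWR+/oFs3SG/3L3LuYUQAJ2TRDEkad5xETMQAAJ7mKuVZ0nd2Sffg13szczbqnMASWAlVCRXrdIAESMyI1l3qZdnMCrcmbwRK+3JrueduUAlERAAAEZ6pAIiIjRnQ3mXeHnCAUZp3QADzu1o1nvOlkVDMiEABHekATMiVUYwWZh4idwAABCuyAAr/+m1WqzKh4iIiGAAh0UxIhIzJEE4mIiK79oQEAbdlAC//ZdtuGrHR5mc2kAkAVQyI0MUMUZ2RWrv7vAEAAnKYhntmWzXCex0Q1vuxzMAASI1QhMQZ0IQGM7++AkAAL25QVzdhsgD3ahjNs7tmGAAACRiJABZYhAFzN7aCjAAjty4AI3qhgCbqYZWrd26ygAAA2IFQEmFMQCN3dcHpCI53c2ABcyoABiYh3ebu7vuggAAhQExe4ZWIAnN2gV0dCCP7ewAaWmAF5mId3iarMy4EAN1AAB7hUiDE3u8gQBlMAv+3udSC6AnmZh3dlaamHpQAEQAADyCGLmXVqkyEIlQAb3c3bII0ABYmaiadHqTm5YAAQEAC5AFy7uagwJnepECabzLyADcQAJZqIzcrJKbW7USMxAJsABnebeFAokXggnMzLvdMAq6Qiapat3Os3crtnQ0IAbXABWJVnRJiQRRBKvd7ZzjAGqmNIlnu721YhyhV2UwA7y4iFWIVJmYUxAiM57+ud5QA4hUaYabvbeBCNckMyAAh5upiHZoeKwwAmUQCe/sruUARlVpqHmsqIMEq3dkIAA1R3dlNYaKugJUESIAz+2r3BFEVXiaiaqXdRFoh5hjAAA4dCIlZVZXEzAAEQAN7brNYTRWd3iZmFqFckZ2eZhkIBdwAhR2MyEBMgABAAjsvLuENFeXaHiTPIKHVVVXmZdUWJYQA3dCMzNCEiEAA82quWdlZ6p3m4I7gWh2UzaJqFVoebcBZ1JXhCETMgABnMqoVnZniqhmuGqCaHdUEmdlVCZijZJFQ3oiERRCIAB6yoh1VVd4lze5qUWZiFVDZkESEkApuFQTeDZUIDVSElipZ4ZERYh0V7m5E5qZdYd4dSIQIBaIUzN4EjNFRWUyWIhkeXd3h1VYqboQR3esu8zMuXMQFXYjZ4pVZCACeHZnmZhnmZmYZWiZuRAmUlqr3tzd3IMkUiRWeFRZpgGJd4h4qpZomphmiHmoEChgFnV6zd3d2mMhJUM1ZAKrQHp3hlmrqXZomIh2iqYhN5IFqUA5zMzdoQE1YgAQAAqVeph1RomJqXZoiHeZhkJIlABK1wBYmqzFACRSEyIAAEV3mXRIdDJHiGeIaahmRHqnABOekCVGibciNVMTEyAAABIlZFmVMhE2d4d5pjVFnNwwAjjYJUN6qDM2VCMkQQAAAAADN4ZCIRJGeJqmIySLztIBNIyGUje7czZkMyVjEAEBAAAzZDMwAiFIqpYyNXir7SAhGtunMnunRGZlJZUlUSMwADMzRmYRICiqlSI2h5me2YYAmpujKLpiRmcFlSanNogxV3dEe6UwCLumIjeoeYarzcNGNbkkmoM1VQSUBKogSrl2Z3e9yGQmu7hDON2qtgSt7bpxa1KKc0VUBKYTeVAAVzEAI6/qhljcukI43tvKAEnMzMUqkmqURUQEpyZ2dxAkEAAAAryVWMzdYAbe7bkANYqqpyakObhVQwSXVlJYdFZyAAAAAIlSRpxgBZv/3TABaaqZZIUmqoZDBJhUM0VUUziHdjAACJdVaDA2dL/t1wAqu6mHZTV4hkMFqVQ0RFVDATRndXk1u6qpUFpzfdzusAW8upqWRnd2RBWpdVZmVWUyEAAACbZ7qsuCbIJruI3qAGq6mpVXh2VVJZlkeXdlZlM1IAAAJ1ec23atkXupRs0wI3l4lld2VWZGqVOJVmRFVEhhAAAAA1Sclr6wbcqVanIxJnaXZlVmZ0SZY2lUZDIiF7QAAAAAMASqruAd6qhWc0MjZHd2RHd2"/>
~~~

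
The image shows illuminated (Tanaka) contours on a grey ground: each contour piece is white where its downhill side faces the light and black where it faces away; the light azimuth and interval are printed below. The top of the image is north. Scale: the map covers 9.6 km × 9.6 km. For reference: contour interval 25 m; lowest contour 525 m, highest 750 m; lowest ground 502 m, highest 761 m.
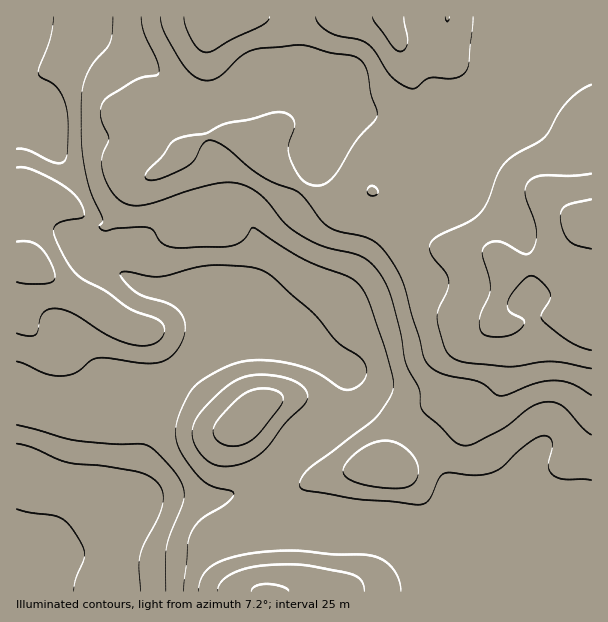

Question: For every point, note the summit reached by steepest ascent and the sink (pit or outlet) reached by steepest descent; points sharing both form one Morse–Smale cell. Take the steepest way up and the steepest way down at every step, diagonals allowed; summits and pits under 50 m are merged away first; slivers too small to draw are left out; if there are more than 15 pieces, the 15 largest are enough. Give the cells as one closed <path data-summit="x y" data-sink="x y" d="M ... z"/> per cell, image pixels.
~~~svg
<path data-summit="591 224" data-sink="17 581" d="M591 16l-574 0-1 550 34-12 40-2 6-4 13-12 19-29 24-91 2-20 10-12 21-17 39-15 19-4 35 0 28 6 11 0 22 12 7 8-2 21-8 21-12 6-22 23-9 5-32 30-34 16-23 2 14 1 8 8 14 22 33 1 8-2 84 0 9 2 19 10 21 17 12 21 2 14 163 0z"/><path data-summit="266 591" data-sink="17 581" d="M185 496l-27 0-29 10-20 30-13 12-6 4-40 2-33 12-1 25 411 0-1-13-12-21-21-17-19-10-9-2-84 0-8 2-30 0-5-3-12-20-8-8z"/><path data-summit="252 413" data-sink="17 581" d="M278 348l-35 0-19 4-39 15-28 23-3 6-2 20-23 90 29-10 63 2 18-6 28-17 26-25 9-5 22-23 12-6 8-21 0-24-23-16z"/>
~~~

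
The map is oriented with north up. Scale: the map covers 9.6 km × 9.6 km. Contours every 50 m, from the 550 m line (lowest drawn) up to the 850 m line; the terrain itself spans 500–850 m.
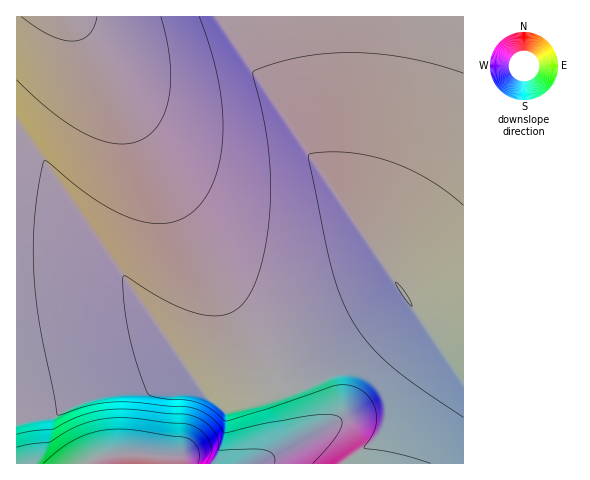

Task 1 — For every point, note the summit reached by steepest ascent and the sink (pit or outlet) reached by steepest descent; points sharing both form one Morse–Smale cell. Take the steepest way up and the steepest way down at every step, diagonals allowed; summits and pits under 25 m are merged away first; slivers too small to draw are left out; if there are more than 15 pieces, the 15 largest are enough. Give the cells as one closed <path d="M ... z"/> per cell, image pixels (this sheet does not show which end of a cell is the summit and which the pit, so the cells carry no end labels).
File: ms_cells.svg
<path d="M379 16l-362 0-1 229 88 4 100 144 20 17 11-1 11-5 160-107-53-79 0-10 22-126 5-47z"/><path d="M463 16l-83 1-5 65-22 126 0 10 53 79-160 107-11 5-11 1-20-17-100-144-48-3-39 0 0 218 447-1z"/>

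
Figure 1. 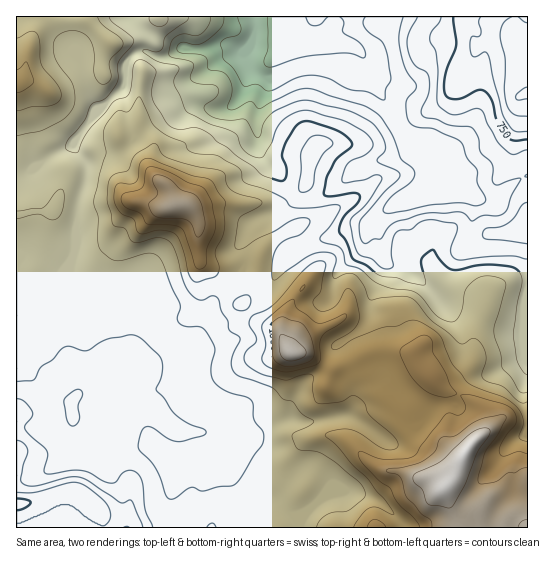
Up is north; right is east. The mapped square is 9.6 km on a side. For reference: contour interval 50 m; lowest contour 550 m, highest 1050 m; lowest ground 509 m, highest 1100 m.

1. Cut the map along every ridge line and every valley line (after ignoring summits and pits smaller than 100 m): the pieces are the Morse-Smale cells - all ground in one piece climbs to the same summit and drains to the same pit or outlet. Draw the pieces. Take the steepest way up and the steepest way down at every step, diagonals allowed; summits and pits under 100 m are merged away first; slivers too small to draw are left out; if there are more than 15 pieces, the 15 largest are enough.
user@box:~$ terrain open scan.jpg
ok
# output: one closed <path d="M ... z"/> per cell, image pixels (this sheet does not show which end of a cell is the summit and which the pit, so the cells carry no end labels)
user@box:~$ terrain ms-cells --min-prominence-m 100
<path d="M354 16l-221 0 0 5 16 14-2 16-10 1-9 7-3 6 0 17-2 7-26 21-24 33 2 6 10 11 14-7 19 0 5-2 12-15 30-20 16-3 12-8 9 0 9 4 18-1 11-11 10-29 5 5 15 6-14 38 1 32 7 10 16 15 9 17 10 10-9 2-13 9-19 5-10 8-7 16 4 20-2 10-4 7-26 24-14 35 8-10 6-3 18-1 11-4 11-8 14-16 13-29 6-7 13-6 19-13 13-3 20-9 14 0 14-13-3 4 0 7 9 37-4 16-9 16-1 18-4 9-8 9-19 12 15 28 0 23-4 17-5 5-9 0-22 5-18 0-7-2-7 1-18 8-12 8-10-7-34-34-5-2-5-11-7-24-27-28-19-29-19-6-34-3 8 5 15 34 1 14-4 18 17 6 24 20 17-2 6 3 2 5 8 10-9 3-19 19-7 12 1 6 6 6 15 8 9 0 35-16 19 60 4 8 8 7 4 10 274 0 1-351-3-1-11 7-19 20-10-2-23-10-19-3-10-14 0-9-2-6-30-29-9-20-13-19-12-8-11-5 7-1 13-8 1-15-4-8-17-16z"/><path d="M69 265l-10 17-21 21-7 4-15-1 0 221 235 1 1-5-3-5-8-7-4-8-19-60-35 16-9 0-15-8-6-6-1-6 7-12 19-19 9-3-12-17-4-1-17 2-24-20-17-6 4-24-4-16-9-21-6-9-20 0-9-6z"/><path d="M250 68l-10 29-11 11-18 1-9-4-9 0-12 8-12 2-11 5-23 16-12 15-10 4-14-2-15 8 3 4 0 10-10 34-1 38-8 26 0 10 5 8 5 2 40 0 24 6 9 7 14 24 12 10 10 1 12-4 14-35 26-24 4-7 2-10-4-20 7-16 10-8 19-5 13-9 9-2-10-10-9-17-16-15-7-10-1-32 4-15 11-23-16-6z"/><path d="M375 219l-10 9-14 0-20 9-13 3-19 13-13 6-6 7-16 33-22 20-11 4-18 1-6 3-9 12-11 2-10 0 15 17 7 24 5 11 5 2 41 40 3 1 22-13 14-4 8 2 18 0 22-5 9 0 5-5 4-17 0-23-15-28 19-12 8-9 4-9 1-18 8-12 4-13 1-7-4-10z"/><path d="M527 16l-172 1 1 13 17 16 4 8-1 15-13 8-7 1 11 5 12 8 13 19 9 20 30 29 2 6 0 9 10 14 19 3 23 10 10 2 19-20 14-8z"/><path d="M131 16l-115 1 1 288 14 2 7-4 21-21 14-25 3-10 1-38 10-34 0-10-12-16-2-6 24-33 26-21 2-7 0-17 3-6 9-7 10-1 2-16-16-14z"/>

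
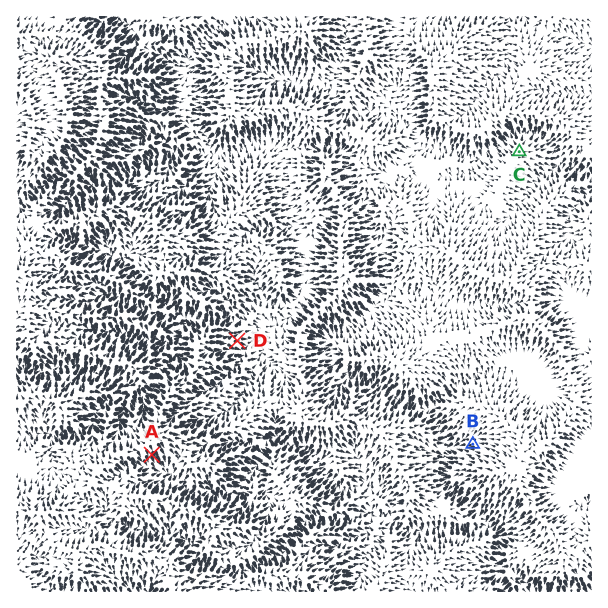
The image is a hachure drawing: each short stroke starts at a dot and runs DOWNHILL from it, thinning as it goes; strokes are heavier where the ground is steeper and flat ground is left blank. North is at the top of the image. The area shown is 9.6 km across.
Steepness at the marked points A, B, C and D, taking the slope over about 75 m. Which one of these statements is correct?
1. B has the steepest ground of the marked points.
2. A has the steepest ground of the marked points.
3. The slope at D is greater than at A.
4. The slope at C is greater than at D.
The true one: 2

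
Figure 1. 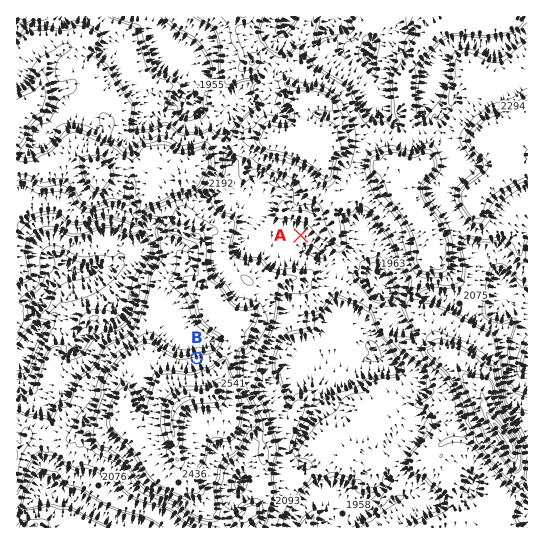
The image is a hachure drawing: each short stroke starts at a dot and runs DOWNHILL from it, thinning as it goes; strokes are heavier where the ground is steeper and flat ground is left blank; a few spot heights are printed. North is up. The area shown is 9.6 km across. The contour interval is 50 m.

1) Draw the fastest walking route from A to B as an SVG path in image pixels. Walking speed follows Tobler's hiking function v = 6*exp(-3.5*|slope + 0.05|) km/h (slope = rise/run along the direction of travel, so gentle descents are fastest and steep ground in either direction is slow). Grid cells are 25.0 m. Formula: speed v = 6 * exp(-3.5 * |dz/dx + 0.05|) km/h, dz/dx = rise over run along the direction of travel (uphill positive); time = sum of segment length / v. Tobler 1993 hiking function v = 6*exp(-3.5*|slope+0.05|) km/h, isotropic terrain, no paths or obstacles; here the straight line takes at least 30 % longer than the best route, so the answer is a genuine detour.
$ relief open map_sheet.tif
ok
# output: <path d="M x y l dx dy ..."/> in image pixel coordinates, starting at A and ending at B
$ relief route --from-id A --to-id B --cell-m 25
<path d="M301 235l-6 11 0 17-2 6-8 8-2 2-8 8-4 8-1 2-13 26-11 11-1 3-42 21-6 0"/>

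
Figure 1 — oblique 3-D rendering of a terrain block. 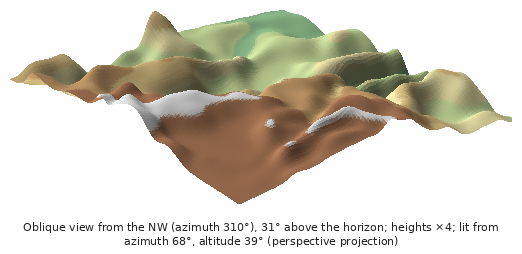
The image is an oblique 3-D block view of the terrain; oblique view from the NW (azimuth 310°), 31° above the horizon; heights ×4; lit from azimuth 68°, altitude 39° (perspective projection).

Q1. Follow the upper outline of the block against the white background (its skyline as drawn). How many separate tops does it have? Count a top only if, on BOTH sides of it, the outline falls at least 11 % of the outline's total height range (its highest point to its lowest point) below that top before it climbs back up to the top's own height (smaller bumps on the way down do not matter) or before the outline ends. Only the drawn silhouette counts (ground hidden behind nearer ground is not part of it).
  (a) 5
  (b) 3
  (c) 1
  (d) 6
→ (b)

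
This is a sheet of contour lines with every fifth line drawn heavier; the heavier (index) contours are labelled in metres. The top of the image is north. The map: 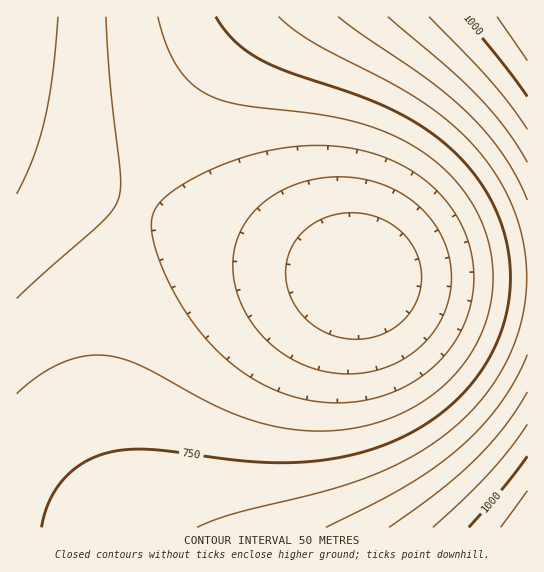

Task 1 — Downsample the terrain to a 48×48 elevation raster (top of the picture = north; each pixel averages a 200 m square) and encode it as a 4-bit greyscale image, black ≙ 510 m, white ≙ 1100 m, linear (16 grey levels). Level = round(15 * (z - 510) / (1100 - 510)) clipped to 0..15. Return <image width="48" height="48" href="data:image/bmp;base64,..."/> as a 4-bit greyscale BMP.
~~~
<image width="48" height="48" href="data:image/bmp;base64,Qk32BAAAAAAAAHYAAAAoAAAAMAAAADAAAAABAAQAAAAAAIAEAAATCwAAEwsAABAAAAAAAAAAAAAAABEREQAiIiIAMzMzAERERABVVVUAZmZmAHd3dwCIiIgAmZmZAKqqqgC7u7sAzMzMAN3d3QDu7u4A////AGZmZnd3d3d3d3eIiIiIiZmZqqq7zM3e72ZmZmd3d3d3d3d3eIiIiImZmaqrvMzd7mZmZmZ3d3d3d3d3d3d4iIiJmZqqu8zN3mZmZmZnd3d3d3d3d3d3d4iIiZmaq7zM3WZmZmZmZ3d3d3d3d3d3d3d4iImZqrvM3WZmZmZmZmZmZmZmZmZmZ3d3eIiJmqu8zWZmZmZmZmZmZmZmZmZmZmZnd3iImaq7zFZmZmZmZmZmZmZmZmZmZmZmZnd4iZqrvFVmZmZmZmZmZmZVVVVVVVVWZmZ3iJmqu1VWZmZmZmZmZVVVVVVVVVVVVWZneImaq1VVZmZmZmZVVVVVVUREREREVVVmd4iZq1VVVVVlVVVVVVVURERERERERFVWZniJmlVVVVVVVVVVVVREREQzMzMzRERVVmeImlVVVVVVVVVVVEREQzMzMzMzMzREVWd4mVVVVVVVVVVVREREMzMzIiIiMzNERWZ3iUVVVVVVVVVUREQzMzIiIiIiIiM0RVZniURVVVVVVVREREMzMyIiIhESIiIzRFVneEREVVVVVURERDMzMiIhERERESIjNEVmeERERFVUREREQzMzIiIRERERERIiM0VWeEREREREREREQzMyIiEREREREREiM0RWd0REREREREREMzMyIhEREAAAARESI0RWZ0RERERERERDMzMiIhERAAAAABESIzRWZzRERERERERDMzMiIhERAAAAABESIzRVZzNERERERERDMzMiIRERAAAAABESIzRVZzM0REREREQzMzIiIRERAAAAABESIzRVZzMzREREREQzMzIiIhERAAAAABESIzRWZzMzNEREREQzMzMiIhEREAAAARESI0RWZzMzM0REREQzMzMiIhERERABEREiM0RWdzMzMzREREQzMzMiIiERERERERIiM0VWeDMzMzNEREQzMzMyIiIRERERESIjNEVmeCMzMzNERERDMzMzIiIiERERIiIzRFVneCMzMzM0REREMzMzMiIiIiIiIiM0RVZniSIzMzM0REREQzMzMzIiIiIiIzNERWZ3iSIzMzM0REREREMzMzMzMzMzMzREVWd4mSIjMzM0RERERERDMzMzMzMzNERVVmeImiIjMzM0REREREREREMzMzREREVWZniJmiIjMzM0RERERERERERERERERVVmZ3iZqyIjMzM0REREREREREREREVVVWZnd4maqyIiMzM0RERERERVVVVVVVVVZmZ3iJmquyIiMzM0REREVVVVVVVVVVVmZnd4iZqrvCIiMzM0RERFVVVVVVVVZmZmd3eImaq7zCIiMzM0RERVVVVVVWZmZmZ3d4iJmqq8zSIiMzNERERVVVVWZmZmZ3d3iIiZqqu8zRIiMzNEREVVVVZmZmZnd3eIiJmaqrvM3RIiMzNEREVVVWZmZmd3d4iIiZmqu7zN3hIiIzNEREVVVmZmZ3d3eIiJmaqru8zd7hIiIzNERFVVVmZmd3d4iIiZmqq7vM3d7hIiIzNERFVVZmZnd3eIiJmZqqu7zM3e7w=="/>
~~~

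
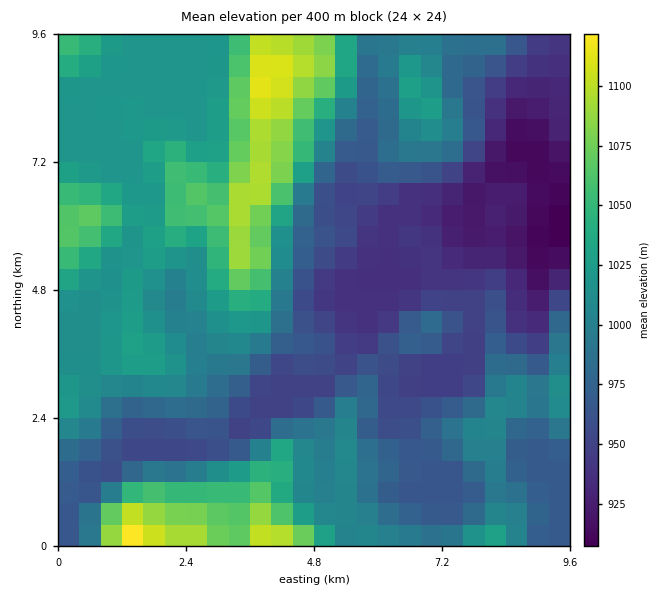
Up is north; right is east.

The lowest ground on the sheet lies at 905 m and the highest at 1125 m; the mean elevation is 995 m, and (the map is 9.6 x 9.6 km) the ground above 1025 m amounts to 20.8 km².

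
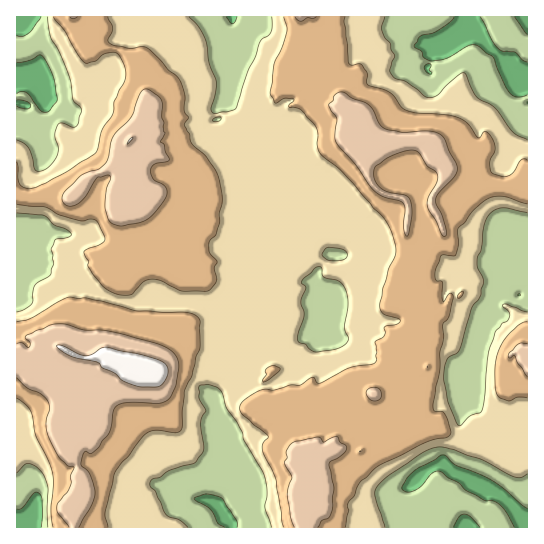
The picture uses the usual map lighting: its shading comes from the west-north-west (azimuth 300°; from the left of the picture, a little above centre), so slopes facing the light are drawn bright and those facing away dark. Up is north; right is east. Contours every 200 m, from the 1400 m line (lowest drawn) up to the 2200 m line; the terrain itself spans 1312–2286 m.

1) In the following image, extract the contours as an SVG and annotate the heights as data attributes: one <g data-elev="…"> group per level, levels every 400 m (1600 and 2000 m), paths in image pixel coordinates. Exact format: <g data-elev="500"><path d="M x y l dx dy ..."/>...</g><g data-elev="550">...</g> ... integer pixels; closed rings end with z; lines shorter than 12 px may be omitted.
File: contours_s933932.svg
<g data-elev="1600"><path d="M188 527l-7-6-11-4-4-3-11-23-4-4-1-4 3-4 8-2 8-6 25-8 9-10 1-7-3-23 1-5 4-8-7-12 0-11 2-2 6-1 10 3 4 4 5 16 12 16 4 10 2 8 19 30 4 19-2 17 6 20"/><path d="M385 527l-10-30 1-8 14-15 29-19 11-6 11-2 13 3 29 10 32 17 6 1 6-4"/><path d="M17 473l8-8 4-2 8 4 7 8 4 14 0 38"/><path d="M314 352l-5-3-3-4-7-3-2-4 7-23-3-13 5-15-5-5 13-13 5-2 3 2 1 8 16 4 7 9 2 15-4 22 4 12-2 5-7 4z"/><path d="M527 312l-20-8-4 1 0 2 6 6 1 4-3 4-5 2-6 8-7 20-4 43-3 16-2 3-11 4-8 9-3-1-10-24-4-22 0-10 4-11 9-5 2-3 13-43 9-12 2-16-6-12 0-8 4-9 4-28 6-9 8-5 8 0 20 5"/><path d="M333 261l-6-1-5-5 4-7 15 1 6 4 0 4-2 2z"/><path d="M17 213l28 3 9 9 12 4 5 5-4 4-12 1-4 10 3 14-3 11-16 11-4 20-6 4-8 3"/><path d="M527 139l-13-6-19-25-19-11-11-24-3 0-4 2-20 20-8 3-5-2-19-14-12-4-4-8 5-15-4-5-1-7-5-5-3-9 3-12"/><path d="M213 121l2-3 4-1 2 1-3 3z"/><path d="M48 17l3 21 7 12 11 27 4 22 8 8 0 4-3 12-3 4-4 0-9-4-4 2-3 10 3 12 0 7-6 9-9 7-5 1-3-1-6-22-5-5-7-3"/><path d="M272 17l-1 14-2 4-7 4-3 4-4 15-8 14-11 35-5 4-16 3-2-1-2-4 4-15 1-12-7-19-3-22-8-15-9-9"/></g><g data-elev="2000"><path d="M79 527l12-20 4-13-5-20-9-9 2-11 3-3 4 3 3-1 6-6 3-6 6-6 3-6 3-19 4-5 12-3 28 2 11-5 7-14 3-18-1-8-8-9-16-7-40-11-12-2-18 0-21-6-13 1-24 10-1 3 5 5-1 4-7-4-5 0"/><path d="M318 527l4-6 8-4 2-8 2-22-5-24 13-8 5-6-1-3-6-4-3-6-14 6-2-4-3-1-23 4-5 4-3 5 0 8-2 5 7 15-4 11 0 9 2 19 4 10"/><path d="M372 401l5 0 4-3 0-7-3-3-8 0-4 3 2 6z"/><path d="M17 378l9 9 13 6 8 7 3 9-4 16 2 12 12 21 7 8 7 1-3 8 0 8-2 7-11 13-1 4 1 6 11 14"/><path d="M527 343l-9 1-10 11 2 3 4-3 1 2 3 6 9 14"/><path d="M406 235l1 1 2-2 3-17-2-16-4-5-19-4-7-5-6-9 0-7 1-4 12-9 13-5 11-3 8 3 8 13 10 8 0 8-8 15-2 8 14 29 4 3 2-3-1-7-4-13-6-9 0-6 3-6 17-19 1-5-1-6-6-10-5-14-6-5-12-3-24 2-18-4-6-5-6-14-4-5-17-7-7-5-7 0-4 2-1 6-4 4 2 6 6 7-2 17 1 7 19 22 19 27 8 5 17 5 4 2 2 7-1 17z"/><path d="M120 226l19-3 10-5 12-13 6-11-2-8-11-6-3-7 0-6 3-3 13-2 2-3-4-8-1-6-4-3 5-9-1-2 0-9-2-5 0-16-4-5-11-7-6 2-10 26-18 20-7 26-8 6-17 7-16 15-3 6 1 5 3 3 4 1 5-1 10-8 12-19 12-3 2 3-5 12-1 20 5 12z"/><path d="M295 17l6 4 6-3 6 1 3-2"/></g>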